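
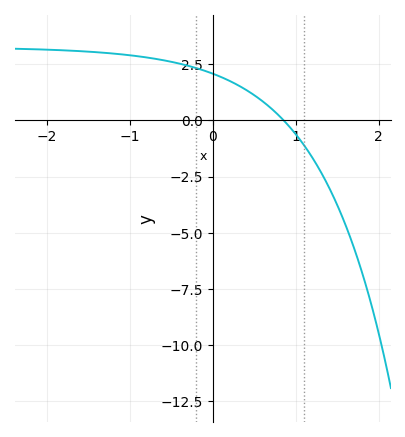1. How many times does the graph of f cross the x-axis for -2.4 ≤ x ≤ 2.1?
1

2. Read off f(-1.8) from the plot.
3.12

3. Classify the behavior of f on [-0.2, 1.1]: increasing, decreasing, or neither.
decreasing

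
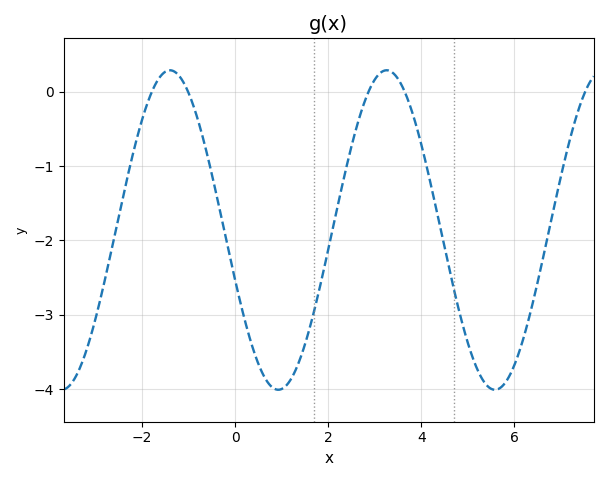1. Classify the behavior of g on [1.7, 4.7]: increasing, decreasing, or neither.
neither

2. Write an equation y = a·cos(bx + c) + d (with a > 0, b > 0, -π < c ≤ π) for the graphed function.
y = 2.15cos(1.4x + 1.9) - 1.86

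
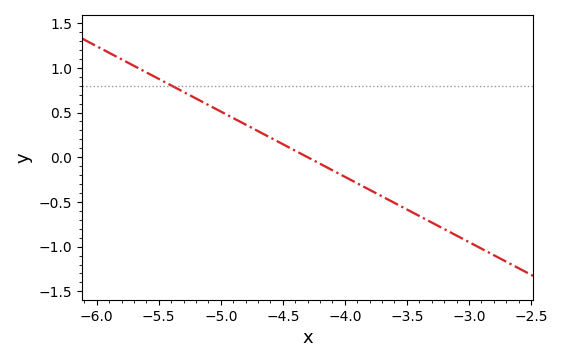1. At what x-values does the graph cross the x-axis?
-4.3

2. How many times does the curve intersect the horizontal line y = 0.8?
1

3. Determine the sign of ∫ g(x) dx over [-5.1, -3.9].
positive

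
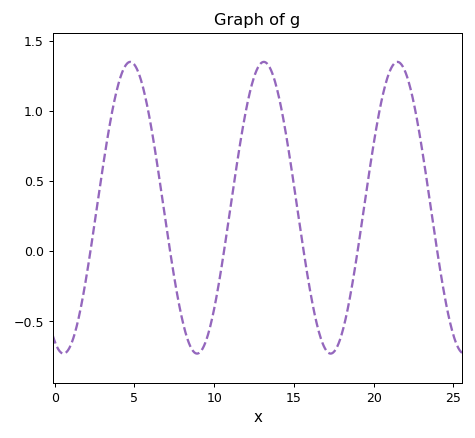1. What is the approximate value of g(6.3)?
0.713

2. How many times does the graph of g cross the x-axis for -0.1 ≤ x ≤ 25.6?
6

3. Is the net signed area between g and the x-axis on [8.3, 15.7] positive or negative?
positive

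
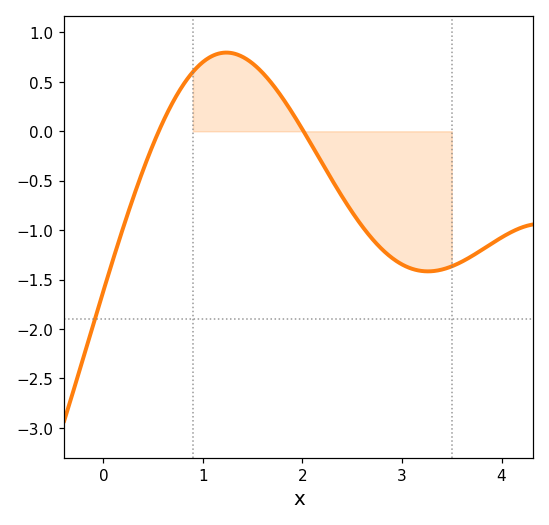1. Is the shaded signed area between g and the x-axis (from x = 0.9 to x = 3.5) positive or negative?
negative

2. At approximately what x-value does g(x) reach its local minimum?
3.3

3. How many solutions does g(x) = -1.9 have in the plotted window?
1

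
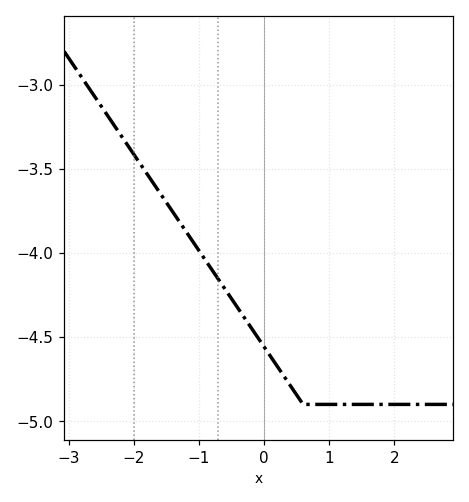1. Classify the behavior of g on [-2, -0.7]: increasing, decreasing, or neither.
decreasing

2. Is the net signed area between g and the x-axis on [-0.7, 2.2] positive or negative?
negative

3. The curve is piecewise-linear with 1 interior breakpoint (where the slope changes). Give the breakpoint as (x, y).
(0.6, -4.9)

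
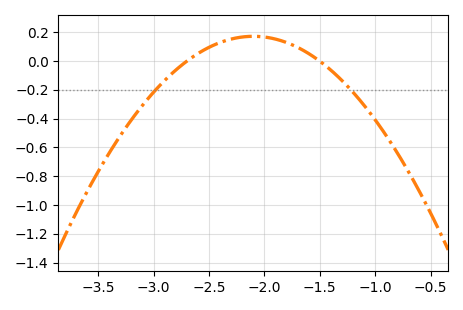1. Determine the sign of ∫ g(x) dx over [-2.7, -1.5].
positive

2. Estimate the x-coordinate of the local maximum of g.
-2.1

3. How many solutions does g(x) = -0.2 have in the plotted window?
2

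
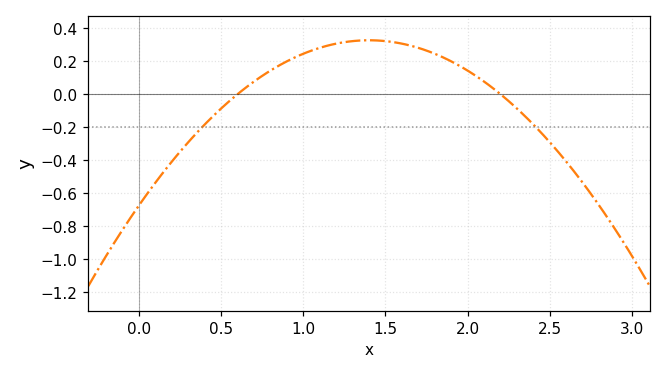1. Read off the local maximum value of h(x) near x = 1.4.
0.32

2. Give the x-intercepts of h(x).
0.6, 2.2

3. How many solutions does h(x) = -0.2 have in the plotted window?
2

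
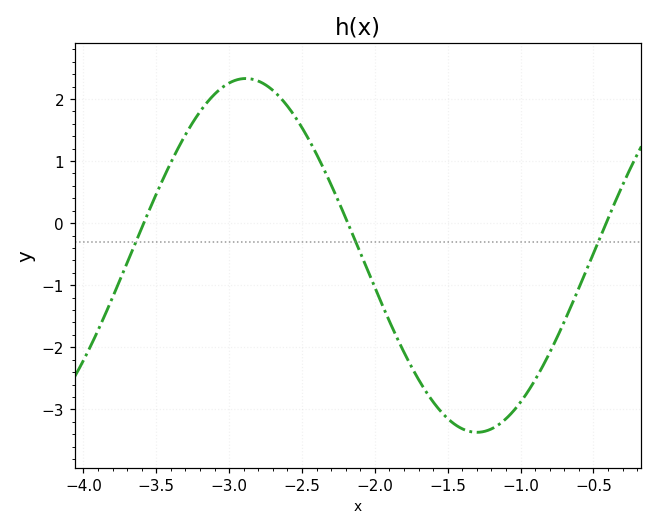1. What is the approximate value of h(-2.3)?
0.618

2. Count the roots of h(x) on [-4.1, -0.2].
3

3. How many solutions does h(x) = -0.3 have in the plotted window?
3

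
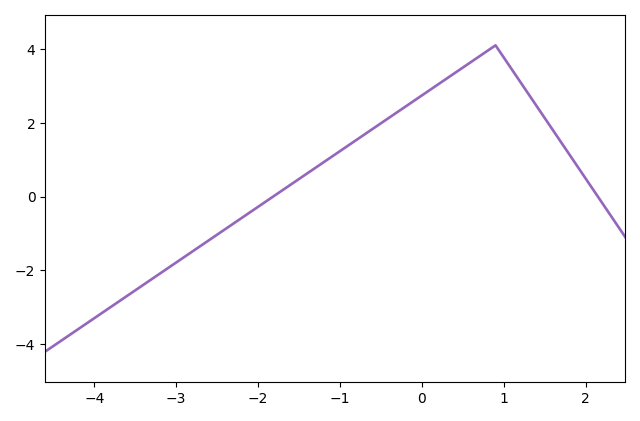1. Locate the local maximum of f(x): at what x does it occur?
0.899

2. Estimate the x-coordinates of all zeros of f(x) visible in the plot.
-1.82, 2.15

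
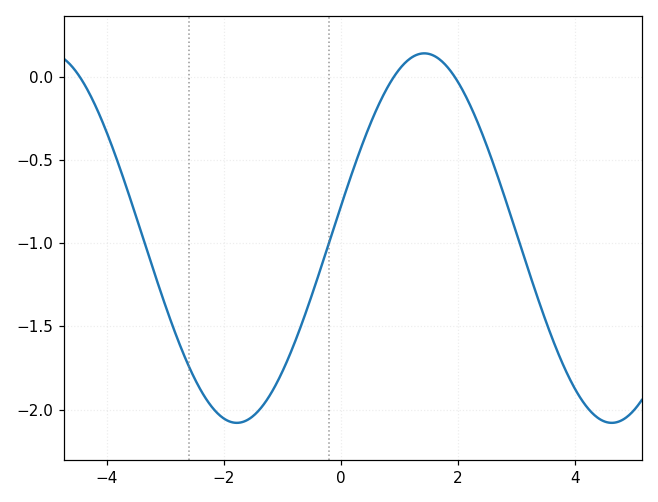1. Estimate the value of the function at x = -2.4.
-1.88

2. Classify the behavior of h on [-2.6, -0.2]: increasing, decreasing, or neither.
neither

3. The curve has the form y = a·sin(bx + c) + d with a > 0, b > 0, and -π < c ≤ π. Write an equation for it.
y = 1.11sin(0.98x + 0.17) - 0.97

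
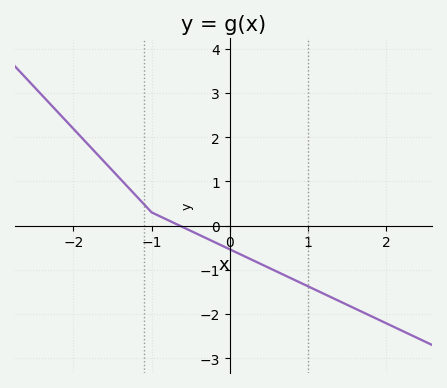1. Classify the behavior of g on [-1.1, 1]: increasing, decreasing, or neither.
decreasing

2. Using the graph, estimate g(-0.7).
0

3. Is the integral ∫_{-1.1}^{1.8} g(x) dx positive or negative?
negative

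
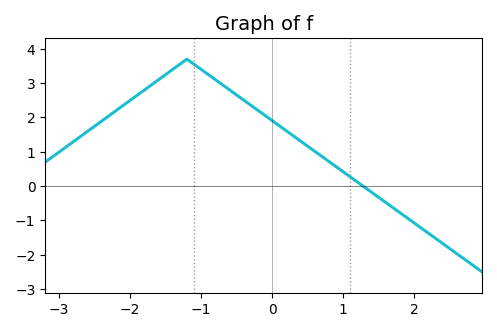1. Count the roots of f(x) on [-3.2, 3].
1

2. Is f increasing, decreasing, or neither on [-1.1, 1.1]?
decreasing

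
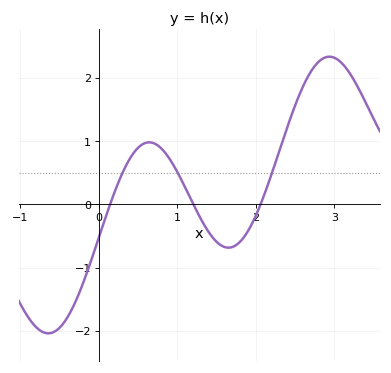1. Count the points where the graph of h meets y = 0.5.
3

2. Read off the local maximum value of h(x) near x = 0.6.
0.977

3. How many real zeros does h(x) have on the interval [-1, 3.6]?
3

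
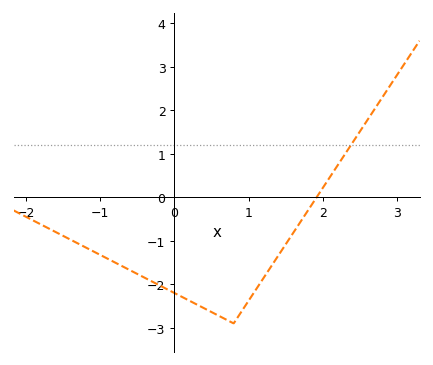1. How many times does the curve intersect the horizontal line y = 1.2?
1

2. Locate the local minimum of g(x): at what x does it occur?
0.798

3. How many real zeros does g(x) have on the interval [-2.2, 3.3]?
1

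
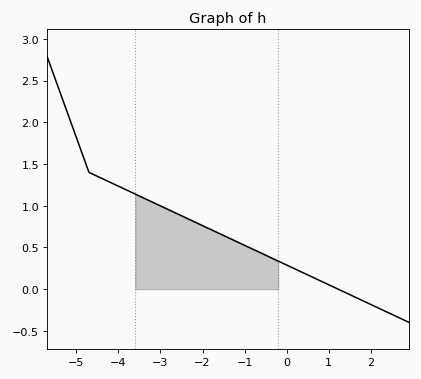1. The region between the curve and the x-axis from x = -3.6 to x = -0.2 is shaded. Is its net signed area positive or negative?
positive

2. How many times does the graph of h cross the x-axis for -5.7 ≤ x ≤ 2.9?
1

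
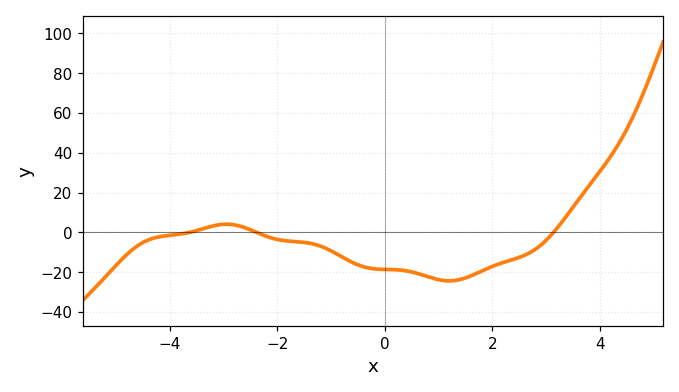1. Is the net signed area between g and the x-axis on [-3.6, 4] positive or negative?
negative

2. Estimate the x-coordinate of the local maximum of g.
-2.95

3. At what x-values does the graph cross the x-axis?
-3.63, -2.39, 3.14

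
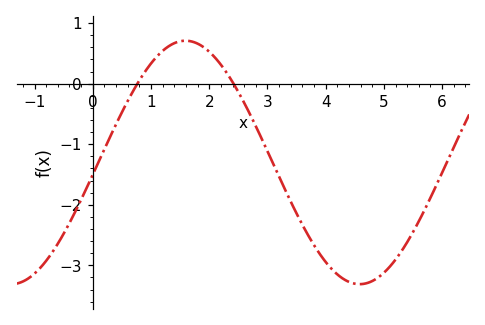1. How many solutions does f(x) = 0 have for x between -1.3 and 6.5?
2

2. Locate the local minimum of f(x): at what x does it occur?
4.58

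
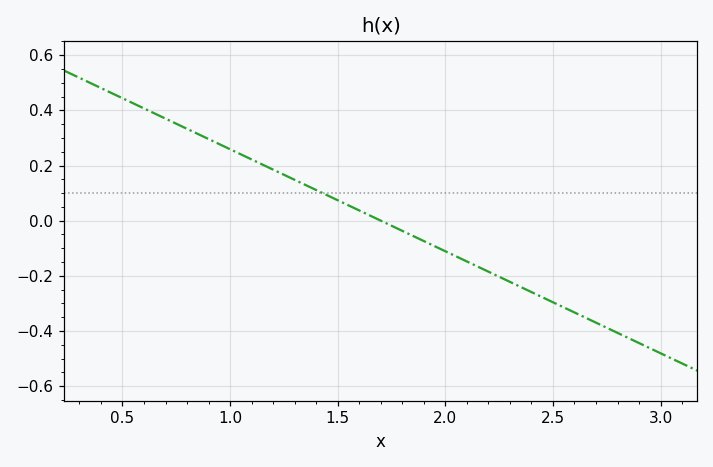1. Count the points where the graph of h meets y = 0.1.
1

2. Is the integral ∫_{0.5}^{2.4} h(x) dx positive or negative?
positive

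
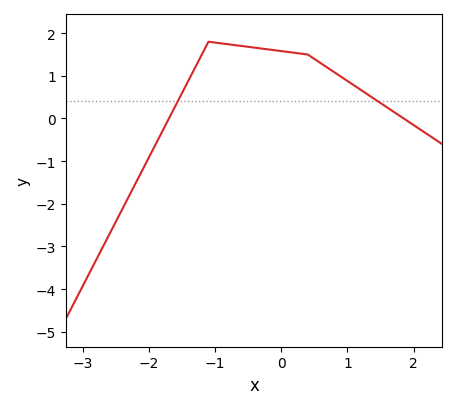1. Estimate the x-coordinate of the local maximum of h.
-1.1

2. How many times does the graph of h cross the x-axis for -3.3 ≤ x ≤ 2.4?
2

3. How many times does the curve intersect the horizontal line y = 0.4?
2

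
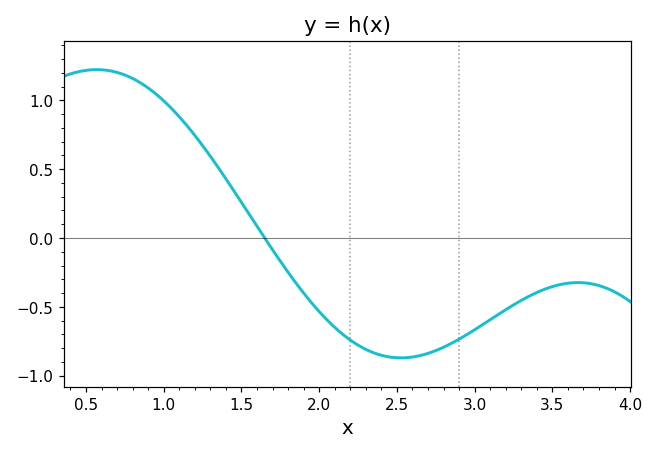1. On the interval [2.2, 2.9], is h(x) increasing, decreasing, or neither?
neither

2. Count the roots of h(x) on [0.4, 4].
1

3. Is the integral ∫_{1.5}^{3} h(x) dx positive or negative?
negative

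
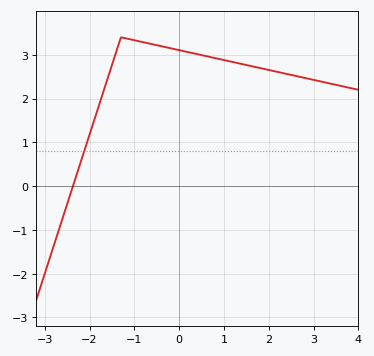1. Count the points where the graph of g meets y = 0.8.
1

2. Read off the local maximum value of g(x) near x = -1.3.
3.4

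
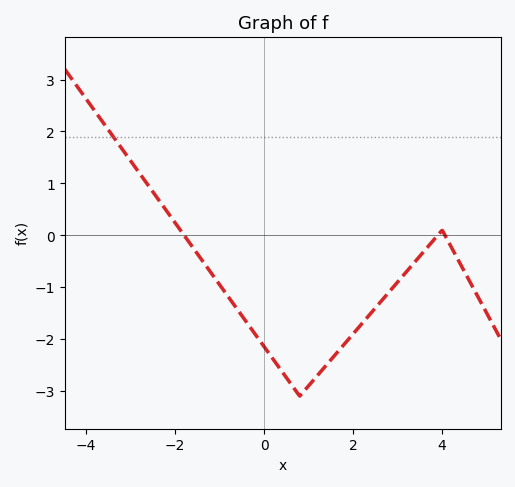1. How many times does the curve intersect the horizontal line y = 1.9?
1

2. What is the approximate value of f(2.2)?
-1.7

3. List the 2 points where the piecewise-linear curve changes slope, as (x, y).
(0.8, -3.1); (4, 0.1)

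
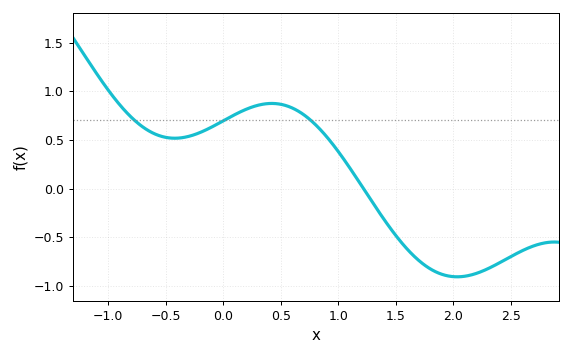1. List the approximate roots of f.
1.22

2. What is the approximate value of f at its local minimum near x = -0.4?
0.517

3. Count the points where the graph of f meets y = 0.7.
3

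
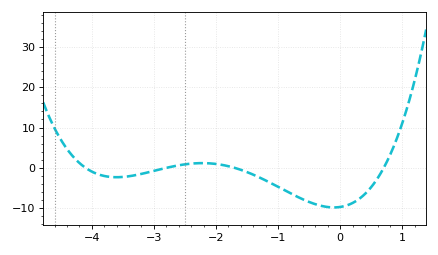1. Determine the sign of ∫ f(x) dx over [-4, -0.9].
negative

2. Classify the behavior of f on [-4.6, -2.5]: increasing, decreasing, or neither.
neither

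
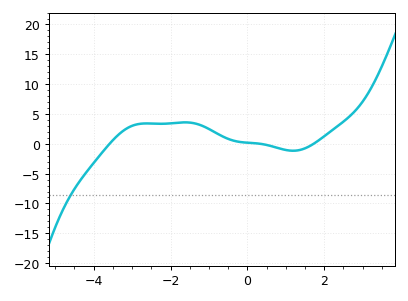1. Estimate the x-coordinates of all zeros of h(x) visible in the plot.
-3.59, 0.338, 1.72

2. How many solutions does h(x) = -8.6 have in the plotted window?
1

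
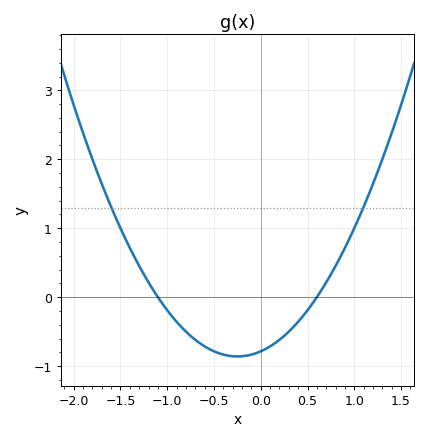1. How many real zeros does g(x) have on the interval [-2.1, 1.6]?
2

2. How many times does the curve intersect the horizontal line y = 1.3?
2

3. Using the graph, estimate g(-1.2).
0.2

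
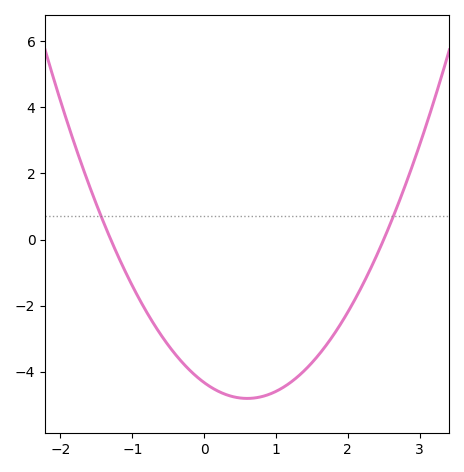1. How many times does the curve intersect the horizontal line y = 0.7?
2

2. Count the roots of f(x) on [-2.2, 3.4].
2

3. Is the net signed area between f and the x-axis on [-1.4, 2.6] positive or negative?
negative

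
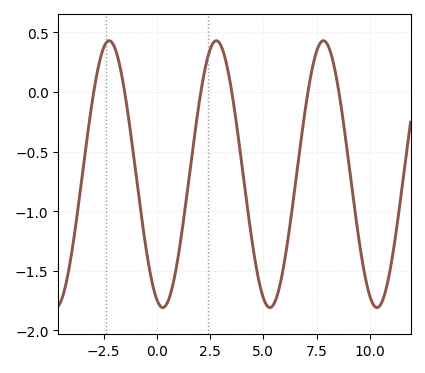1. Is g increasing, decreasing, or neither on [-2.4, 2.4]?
neither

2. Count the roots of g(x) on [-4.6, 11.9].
6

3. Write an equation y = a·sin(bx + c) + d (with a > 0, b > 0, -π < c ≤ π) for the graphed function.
y = 1.12sin(1.2x - 1.9) - 0.69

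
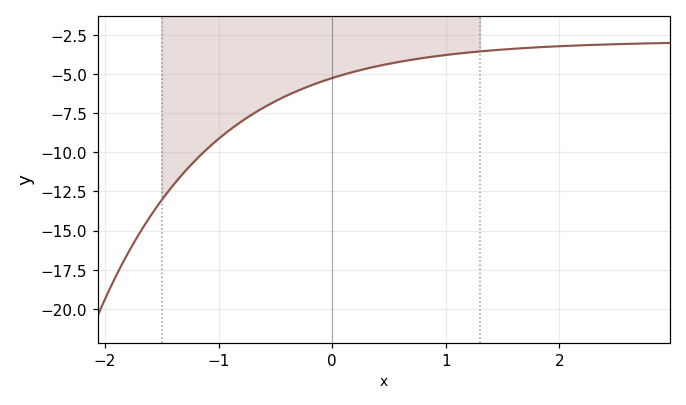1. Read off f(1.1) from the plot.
-3.71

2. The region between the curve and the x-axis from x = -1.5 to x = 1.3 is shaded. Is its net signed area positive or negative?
negative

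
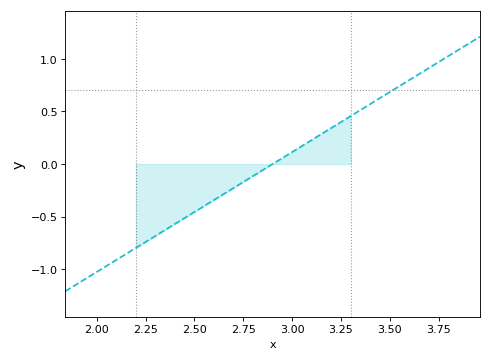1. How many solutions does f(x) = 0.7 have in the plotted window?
1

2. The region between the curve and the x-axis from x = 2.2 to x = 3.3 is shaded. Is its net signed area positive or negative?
negative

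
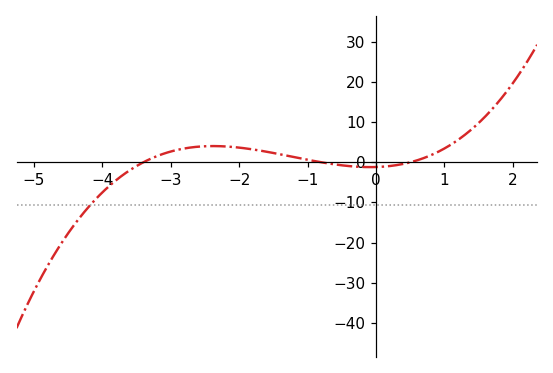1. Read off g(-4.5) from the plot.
-17.7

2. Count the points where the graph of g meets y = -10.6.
1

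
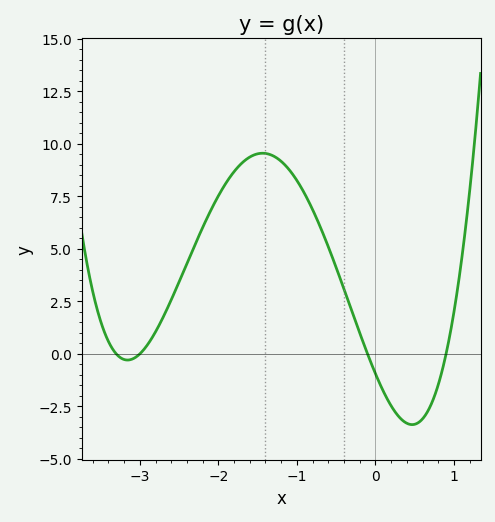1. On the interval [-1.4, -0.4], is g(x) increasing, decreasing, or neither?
decreasing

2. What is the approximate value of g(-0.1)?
0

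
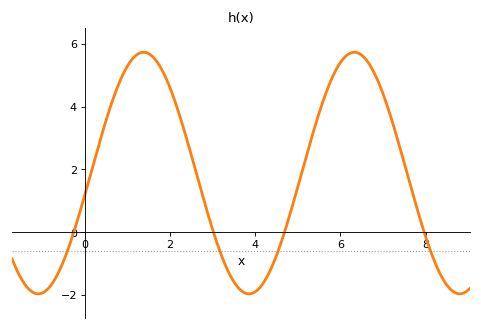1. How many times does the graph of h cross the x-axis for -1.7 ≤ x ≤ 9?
4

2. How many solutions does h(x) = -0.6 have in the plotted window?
4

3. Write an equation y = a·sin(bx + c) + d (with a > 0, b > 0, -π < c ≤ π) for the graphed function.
y = 3.85sin(1.27x - 0.182) + 1.88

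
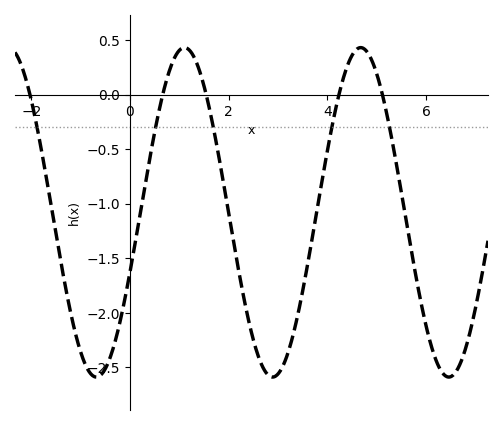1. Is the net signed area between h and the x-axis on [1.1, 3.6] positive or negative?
negative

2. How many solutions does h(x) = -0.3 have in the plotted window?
5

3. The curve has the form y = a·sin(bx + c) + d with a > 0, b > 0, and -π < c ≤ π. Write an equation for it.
y = 1.51sin(1.8x - 0.37) - 1.08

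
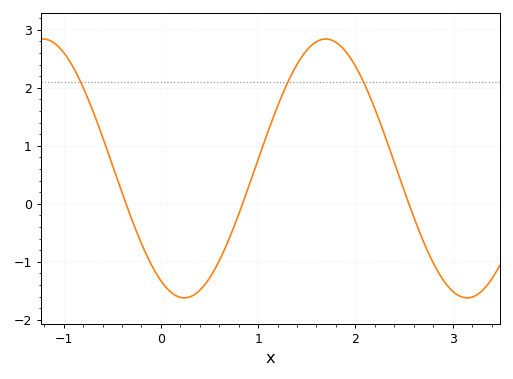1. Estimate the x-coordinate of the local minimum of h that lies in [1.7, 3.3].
3.15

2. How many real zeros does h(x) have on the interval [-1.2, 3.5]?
3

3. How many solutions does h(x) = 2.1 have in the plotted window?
3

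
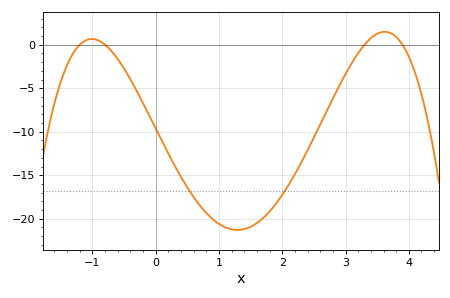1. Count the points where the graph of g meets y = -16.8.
2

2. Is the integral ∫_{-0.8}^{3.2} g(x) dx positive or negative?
negative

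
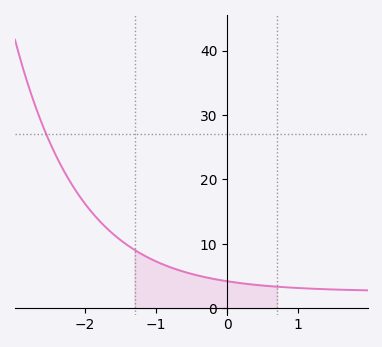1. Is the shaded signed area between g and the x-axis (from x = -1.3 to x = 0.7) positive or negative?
positive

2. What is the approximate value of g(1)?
3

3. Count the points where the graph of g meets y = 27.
1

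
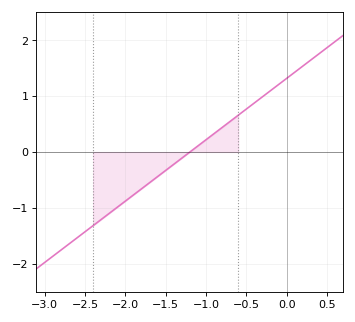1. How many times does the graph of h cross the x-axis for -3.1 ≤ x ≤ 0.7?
1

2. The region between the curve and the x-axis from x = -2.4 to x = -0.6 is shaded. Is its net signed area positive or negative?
negative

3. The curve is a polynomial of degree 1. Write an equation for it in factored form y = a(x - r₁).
y = 1.1(x + 1.2)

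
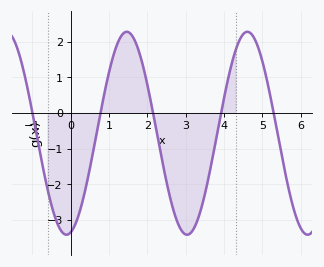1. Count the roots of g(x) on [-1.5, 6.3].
5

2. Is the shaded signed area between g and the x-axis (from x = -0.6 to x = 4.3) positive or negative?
negative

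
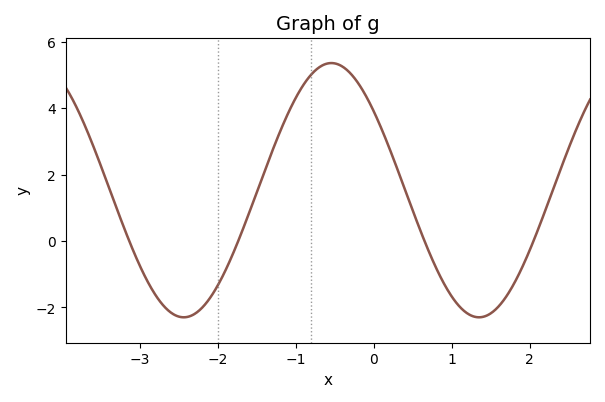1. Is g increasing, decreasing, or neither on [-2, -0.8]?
increasing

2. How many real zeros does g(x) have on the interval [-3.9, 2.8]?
4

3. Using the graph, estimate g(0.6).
0.4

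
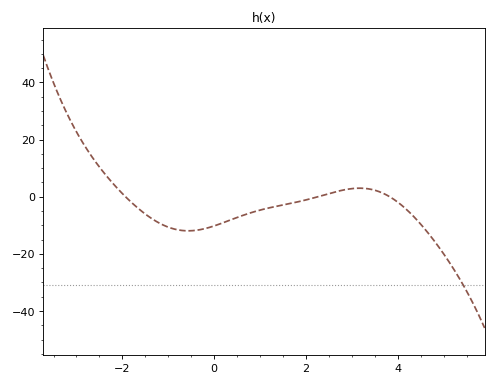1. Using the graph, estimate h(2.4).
0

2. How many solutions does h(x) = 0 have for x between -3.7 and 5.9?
3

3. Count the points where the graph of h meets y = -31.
1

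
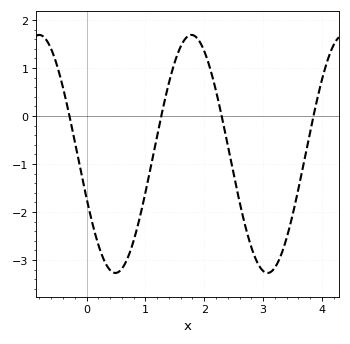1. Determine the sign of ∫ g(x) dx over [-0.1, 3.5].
negative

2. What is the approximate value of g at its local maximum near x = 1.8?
1.69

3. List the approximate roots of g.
-0.29, 1.27, 2.3, 3.86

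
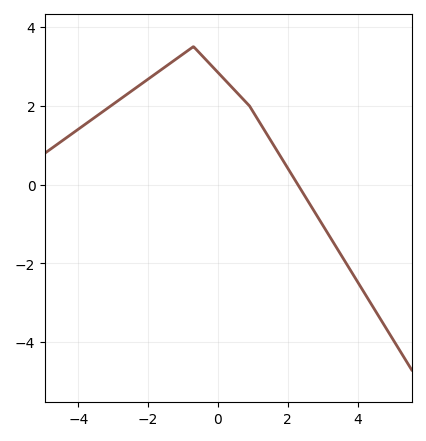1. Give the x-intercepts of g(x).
2.2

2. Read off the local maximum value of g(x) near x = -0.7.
3.4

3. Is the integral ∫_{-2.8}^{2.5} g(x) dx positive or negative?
positive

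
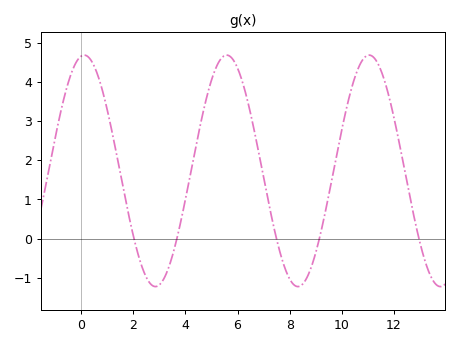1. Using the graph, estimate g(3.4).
-0.7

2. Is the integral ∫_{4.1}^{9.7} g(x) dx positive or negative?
positive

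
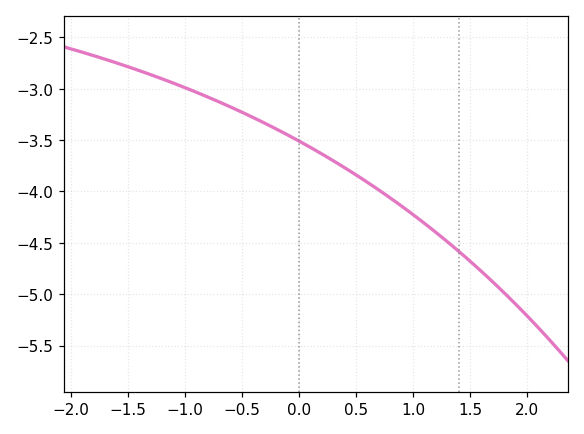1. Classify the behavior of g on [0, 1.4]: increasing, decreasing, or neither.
decreasing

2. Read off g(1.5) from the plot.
-4.7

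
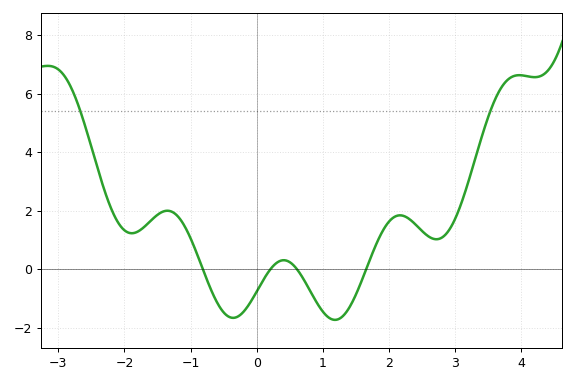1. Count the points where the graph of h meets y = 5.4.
2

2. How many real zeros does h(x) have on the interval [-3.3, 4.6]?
4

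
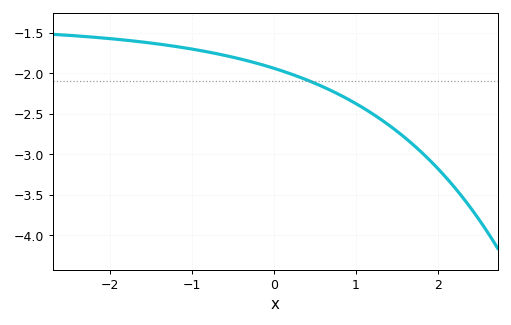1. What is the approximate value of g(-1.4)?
-1.65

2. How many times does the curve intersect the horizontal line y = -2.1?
1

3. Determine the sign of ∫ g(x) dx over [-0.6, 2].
negative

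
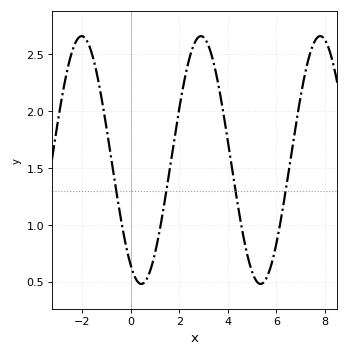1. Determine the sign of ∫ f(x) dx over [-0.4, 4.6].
positive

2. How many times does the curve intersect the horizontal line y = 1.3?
4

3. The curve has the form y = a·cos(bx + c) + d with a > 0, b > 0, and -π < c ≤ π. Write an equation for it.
y = 1.09cos(1.3x + 2.6) + 1.57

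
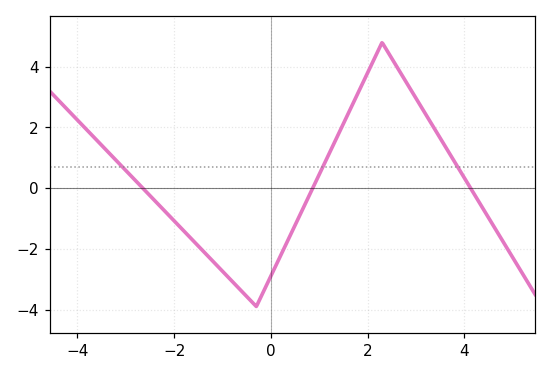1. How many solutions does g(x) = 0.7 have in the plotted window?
3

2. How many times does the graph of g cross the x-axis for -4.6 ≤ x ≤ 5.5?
3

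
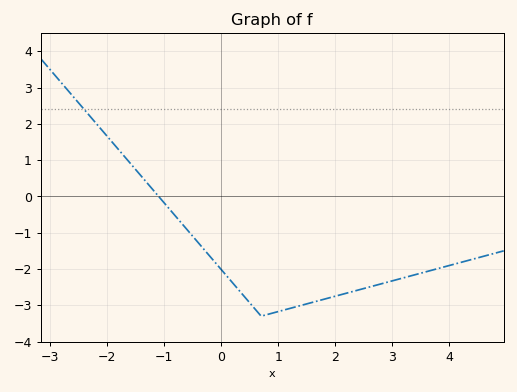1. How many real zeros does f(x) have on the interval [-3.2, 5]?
1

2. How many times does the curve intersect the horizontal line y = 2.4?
1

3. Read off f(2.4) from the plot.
-2.58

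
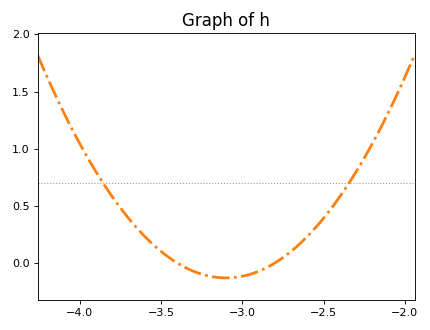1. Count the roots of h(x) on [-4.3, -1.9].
2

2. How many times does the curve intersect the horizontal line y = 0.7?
2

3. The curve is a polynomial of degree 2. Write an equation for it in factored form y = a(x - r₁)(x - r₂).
y = 1.45(x + 3.4)(x + 2.8)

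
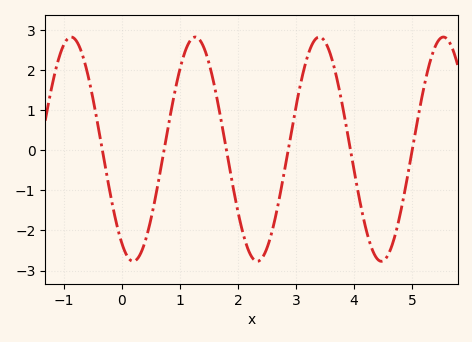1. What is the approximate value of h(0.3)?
-2.63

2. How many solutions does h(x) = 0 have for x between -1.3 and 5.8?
6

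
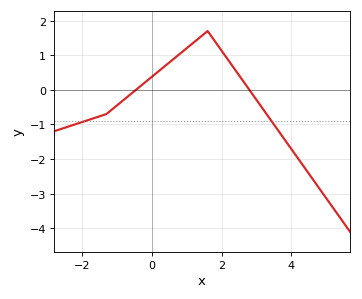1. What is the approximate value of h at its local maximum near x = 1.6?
1.7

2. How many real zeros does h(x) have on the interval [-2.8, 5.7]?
2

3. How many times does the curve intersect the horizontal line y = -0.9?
2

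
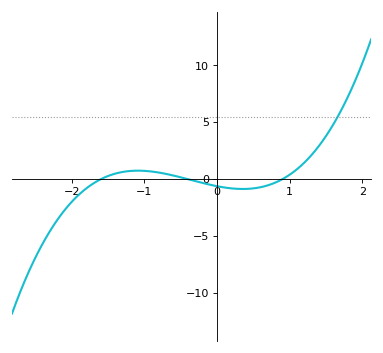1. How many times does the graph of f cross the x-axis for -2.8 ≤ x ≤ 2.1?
3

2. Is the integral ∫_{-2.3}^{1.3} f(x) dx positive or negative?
negative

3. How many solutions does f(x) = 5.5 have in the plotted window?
1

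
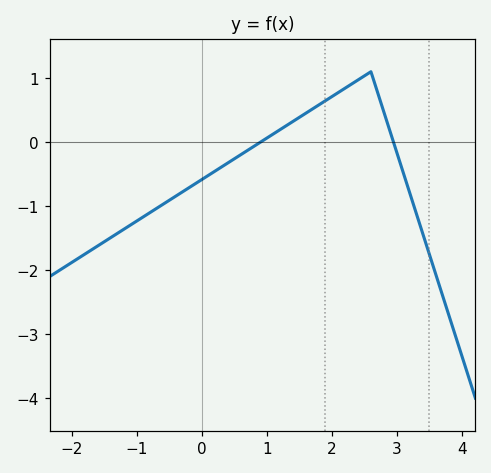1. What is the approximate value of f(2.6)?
1.1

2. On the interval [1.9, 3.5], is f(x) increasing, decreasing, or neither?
neither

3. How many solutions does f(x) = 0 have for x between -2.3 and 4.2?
2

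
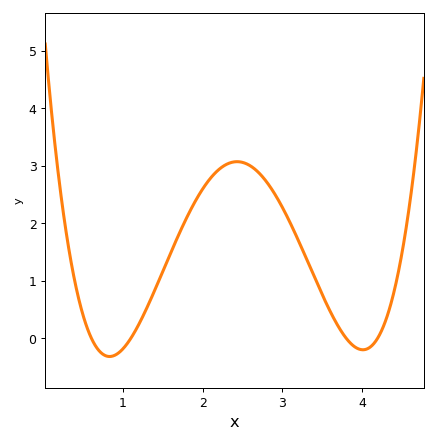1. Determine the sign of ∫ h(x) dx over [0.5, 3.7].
positive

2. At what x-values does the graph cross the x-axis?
0.6, 1.1, 3.8, 4.2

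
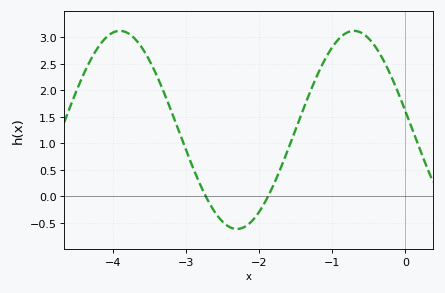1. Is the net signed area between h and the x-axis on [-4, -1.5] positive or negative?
positive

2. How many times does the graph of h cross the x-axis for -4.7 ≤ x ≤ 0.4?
2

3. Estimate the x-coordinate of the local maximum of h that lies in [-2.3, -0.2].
-0.7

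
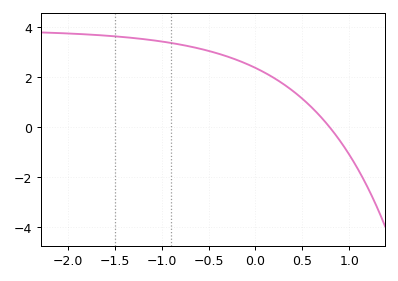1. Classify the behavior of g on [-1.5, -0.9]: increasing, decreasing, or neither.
decreasing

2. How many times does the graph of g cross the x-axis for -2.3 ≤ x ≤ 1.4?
1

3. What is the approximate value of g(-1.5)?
3.6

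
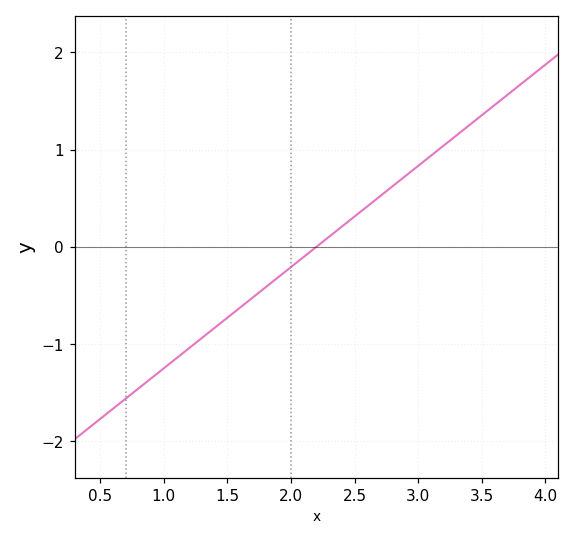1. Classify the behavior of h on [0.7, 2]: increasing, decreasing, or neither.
increasing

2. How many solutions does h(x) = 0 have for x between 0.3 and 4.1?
1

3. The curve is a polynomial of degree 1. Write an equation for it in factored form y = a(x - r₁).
y = 1.04(x - 2.2)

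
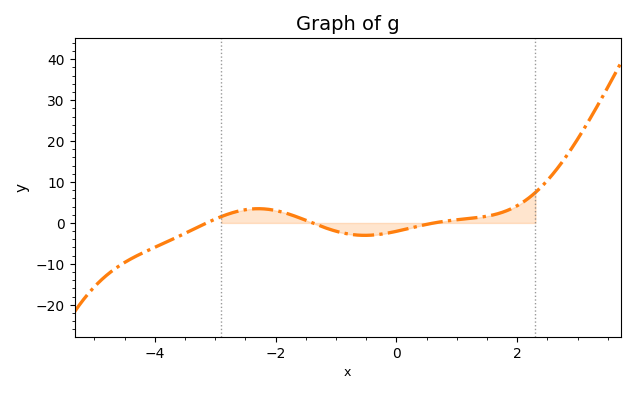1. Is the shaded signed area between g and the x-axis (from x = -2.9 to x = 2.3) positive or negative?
positive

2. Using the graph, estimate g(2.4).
8.85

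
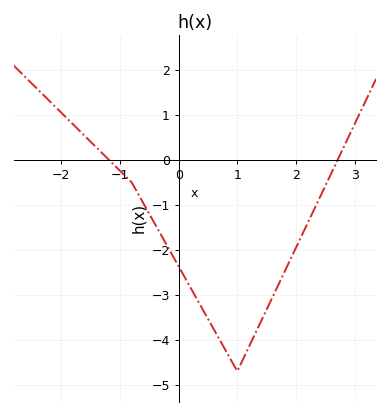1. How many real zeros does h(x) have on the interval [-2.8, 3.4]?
2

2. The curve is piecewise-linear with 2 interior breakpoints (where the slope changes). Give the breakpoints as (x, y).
(-0.8, -0.5); (1, -4.7)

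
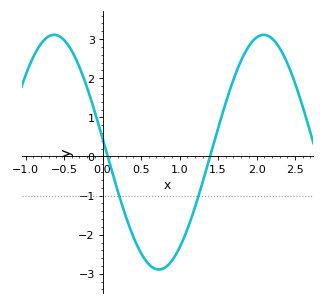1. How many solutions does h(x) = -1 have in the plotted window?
2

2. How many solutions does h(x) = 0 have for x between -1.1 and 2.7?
2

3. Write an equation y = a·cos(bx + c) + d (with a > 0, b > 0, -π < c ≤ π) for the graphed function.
y = 3cos(2.31x + 1.45) + 0.11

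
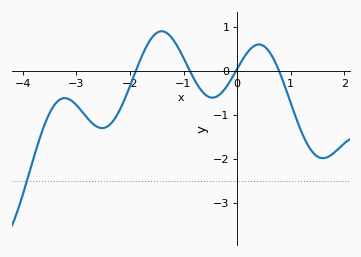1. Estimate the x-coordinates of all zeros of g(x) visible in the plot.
-1.9, -0.9, 0, 0.8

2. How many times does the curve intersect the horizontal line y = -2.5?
1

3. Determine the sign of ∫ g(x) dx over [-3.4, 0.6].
negative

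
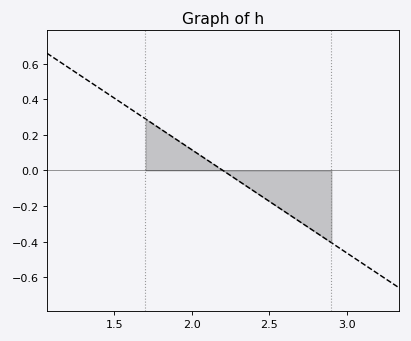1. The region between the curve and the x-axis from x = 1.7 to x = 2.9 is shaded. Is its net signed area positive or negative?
negative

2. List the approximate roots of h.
2.2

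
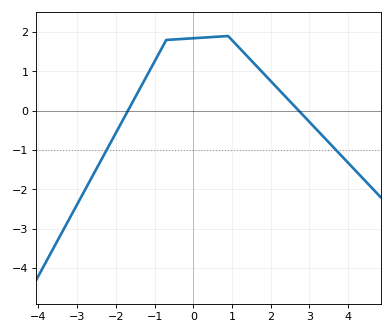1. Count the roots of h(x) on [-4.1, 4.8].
2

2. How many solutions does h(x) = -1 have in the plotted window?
2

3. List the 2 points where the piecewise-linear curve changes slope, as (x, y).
(-0.7, 1.8); (0.9, 1.9)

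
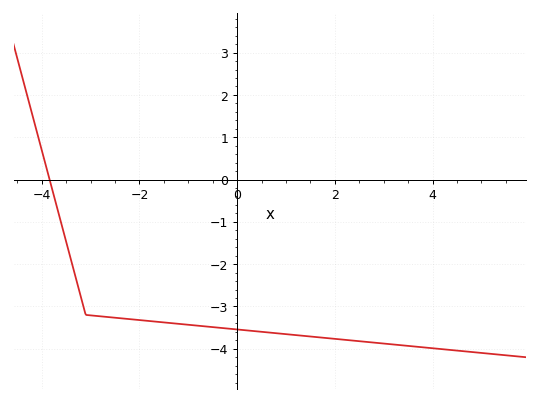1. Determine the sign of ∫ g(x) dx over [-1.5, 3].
negative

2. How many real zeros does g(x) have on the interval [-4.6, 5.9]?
1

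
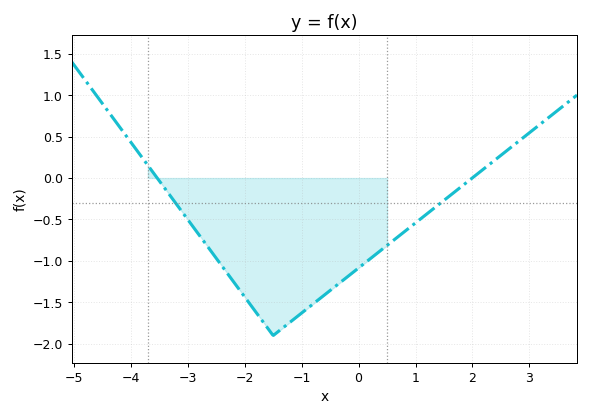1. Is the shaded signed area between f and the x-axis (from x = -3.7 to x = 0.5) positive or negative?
negative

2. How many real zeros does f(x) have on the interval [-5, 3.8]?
2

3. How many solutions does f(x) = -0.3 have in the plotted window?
2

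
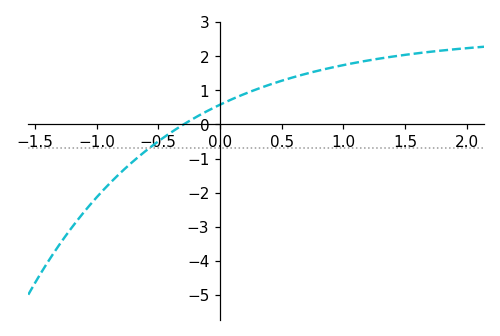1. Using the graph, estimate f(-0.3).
-0.01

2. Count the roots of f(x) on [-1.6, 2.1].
1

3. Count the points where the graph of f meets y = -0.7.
1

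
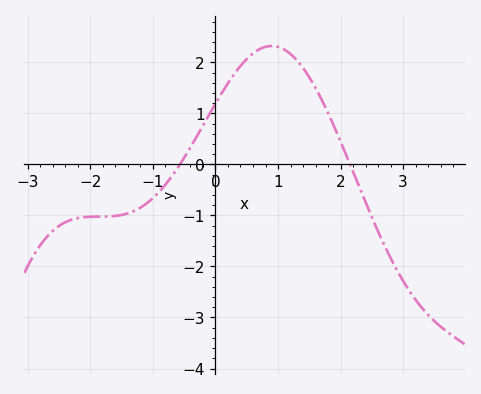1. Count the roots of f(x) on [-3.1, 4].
2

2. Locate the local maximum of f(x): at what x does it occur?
0.897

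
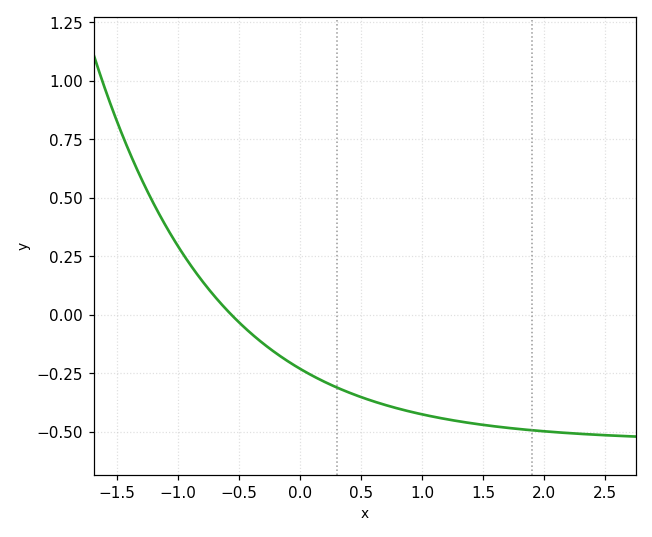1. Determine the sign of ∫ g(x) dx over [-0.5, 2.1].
negative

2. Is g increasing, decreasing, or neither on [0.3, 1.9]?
decreasing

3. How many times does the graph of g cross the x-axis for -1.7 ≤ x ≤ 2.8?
1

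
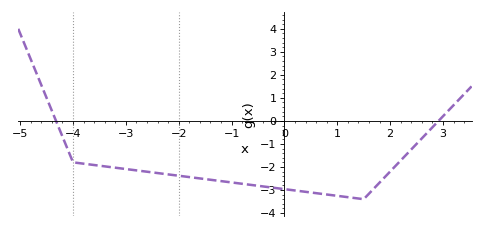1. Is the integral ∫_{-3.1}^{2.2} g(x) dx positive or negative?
negative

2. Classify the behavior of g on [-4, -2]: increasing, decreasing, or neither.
decreasing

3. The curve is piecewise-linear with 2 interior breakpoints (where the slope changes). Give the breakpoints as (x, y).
(-4, -1.8); (1.5, -3.4)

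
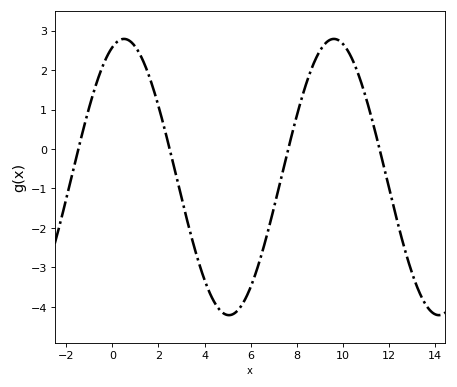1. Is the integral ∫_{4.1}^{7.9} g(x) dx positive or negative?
negative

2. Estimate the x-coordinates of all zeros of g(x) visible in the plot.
-1.4, 2.4, 7.6, 11.6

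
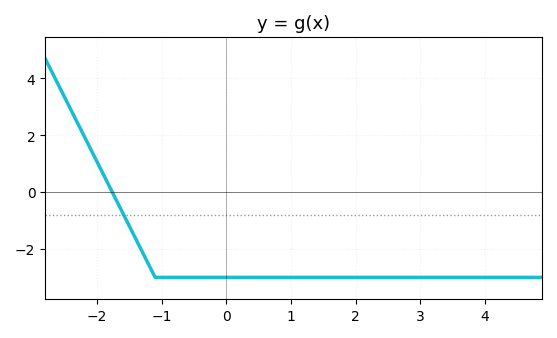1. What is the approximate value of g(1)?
-3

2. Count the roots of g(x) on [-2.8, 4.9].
1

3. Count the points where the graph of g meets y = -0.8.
1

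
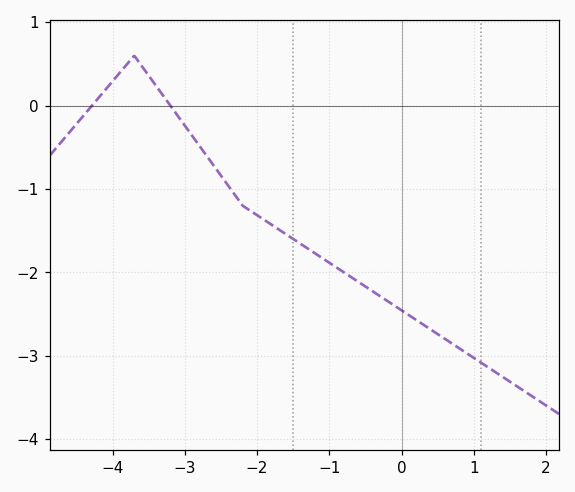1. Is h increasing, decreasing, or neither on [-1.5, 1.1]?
decreasing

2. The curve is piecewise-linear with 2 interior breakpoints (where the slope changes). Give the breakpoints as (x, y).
(-3.7, 0.6); (-2.2, -1.2)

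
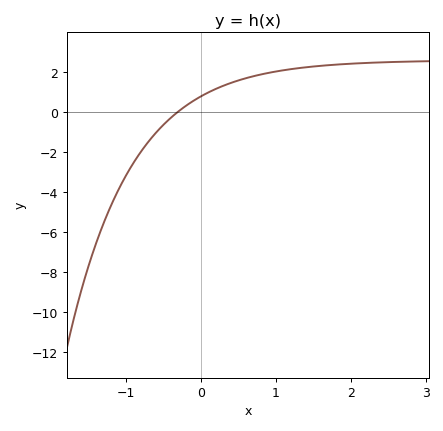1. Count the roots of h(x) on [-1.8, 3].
1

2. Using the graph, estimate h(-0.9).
-2.6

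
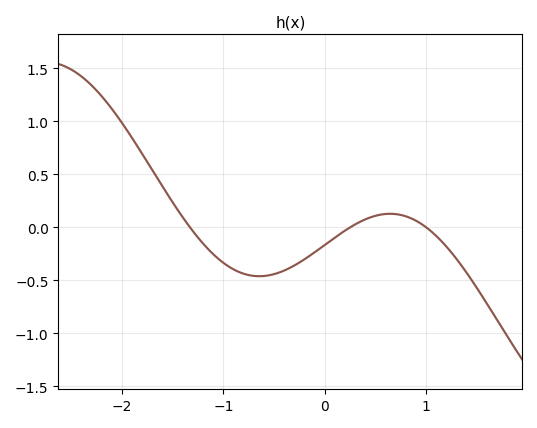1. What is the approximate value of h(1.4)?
-0.429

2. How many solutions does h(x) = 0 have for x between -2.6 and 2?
3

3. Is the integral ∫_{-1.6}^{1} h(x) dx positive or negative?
negative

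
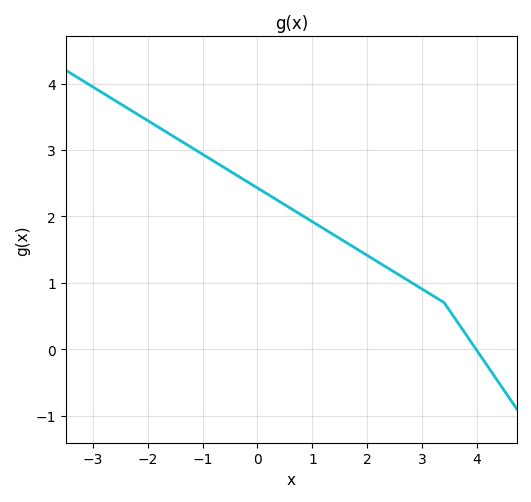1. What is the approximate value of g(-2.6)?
3.75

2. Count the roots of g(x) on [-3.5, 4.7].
1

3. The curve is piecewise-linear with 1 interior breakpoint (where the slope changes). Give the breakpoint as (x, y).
(3.4, 0.7)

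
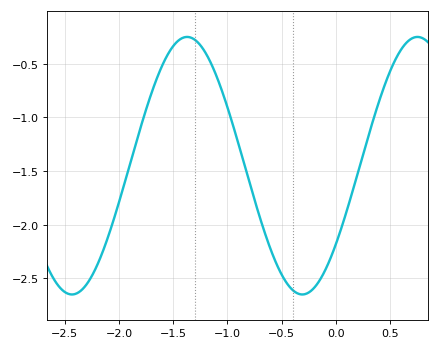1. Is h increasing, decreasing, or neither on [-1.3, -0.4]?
decreasing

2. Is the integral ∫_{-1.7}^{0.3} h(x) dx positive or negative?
negative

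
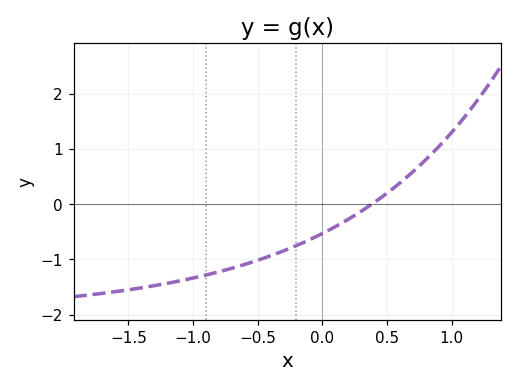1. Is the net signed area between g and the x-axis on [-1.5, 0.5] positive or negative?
negative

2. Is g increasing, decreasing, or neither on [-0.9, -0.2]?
increasing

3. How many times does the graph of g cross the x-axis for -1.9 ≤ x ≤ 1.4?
1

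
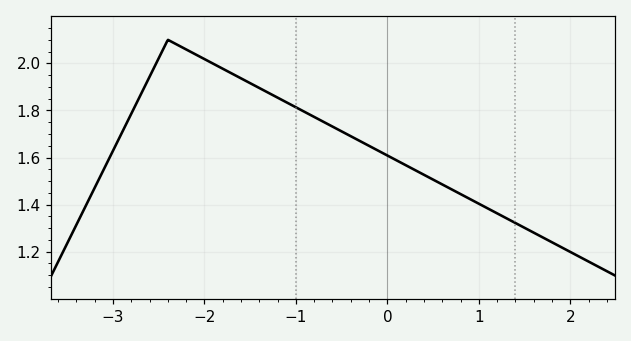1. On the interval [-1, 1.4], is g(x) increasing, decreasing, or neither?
decreasing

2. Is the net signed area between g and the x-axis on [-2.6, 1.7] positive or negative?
positive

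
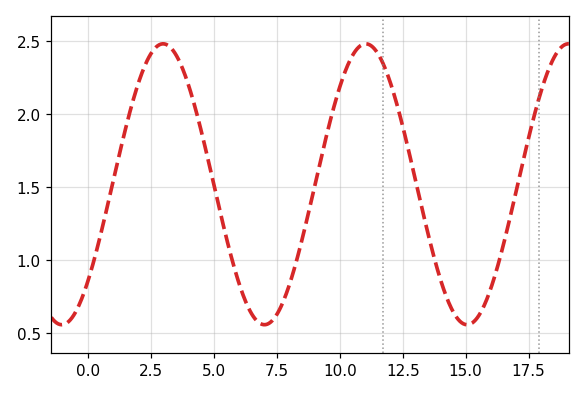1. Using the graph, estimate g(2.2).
2.31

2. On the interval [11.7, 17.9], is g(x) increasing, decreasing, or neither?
neither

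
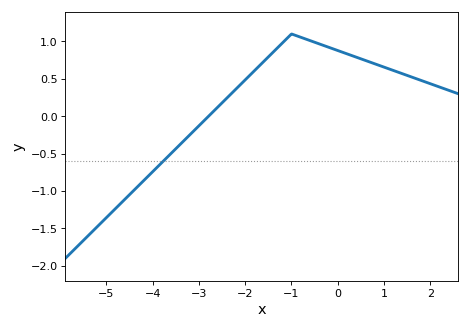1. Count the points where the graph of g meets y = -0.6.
1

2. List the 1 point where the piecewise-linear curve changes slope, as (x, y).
(-1, 1.1)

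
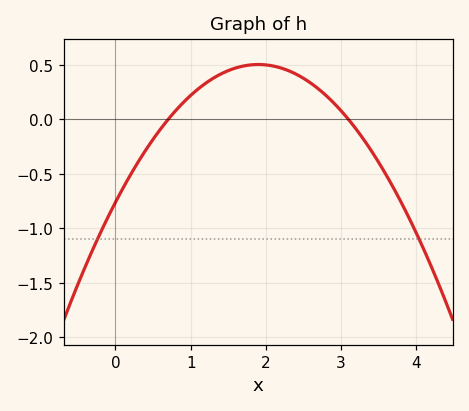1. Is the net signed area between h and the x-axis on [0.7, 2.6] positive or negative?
positive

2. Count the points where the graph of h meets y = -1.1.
2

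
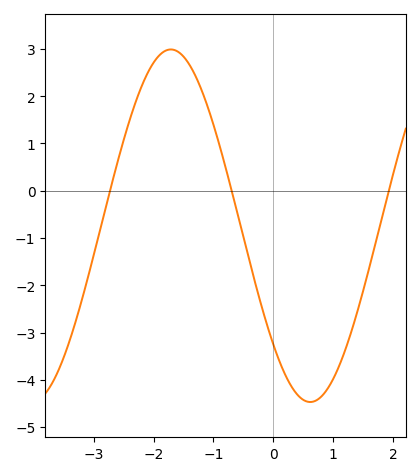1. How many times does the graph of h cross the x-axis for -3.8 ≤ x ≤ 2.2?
3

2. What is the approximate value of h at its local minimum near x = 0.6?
-4.5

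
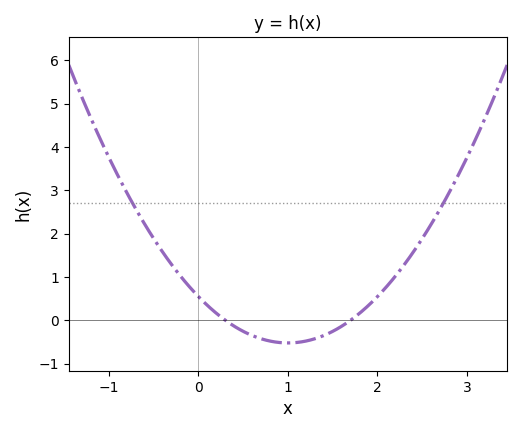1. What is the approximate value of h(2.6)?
2.2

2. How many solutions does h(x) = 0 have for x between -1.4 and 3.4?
2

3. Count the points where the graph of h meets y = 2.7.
2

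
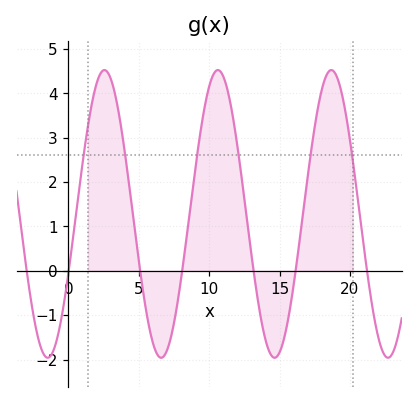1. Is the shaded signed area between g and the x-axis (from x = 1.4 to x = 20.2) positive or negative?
positive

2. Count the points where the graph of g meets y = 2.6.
6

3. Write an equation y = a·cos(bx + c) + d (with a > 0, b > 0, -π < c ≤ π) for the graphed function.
y = 3.24cos(0.78x - 2) + 1.28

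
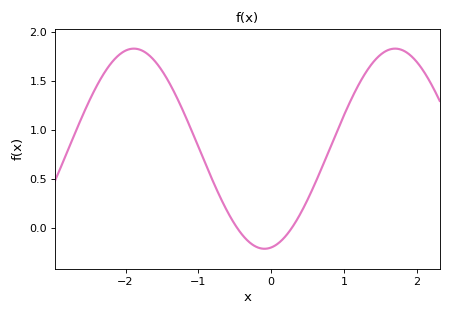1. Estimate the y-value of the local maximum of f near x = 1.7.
1.85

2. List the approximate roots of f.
-0.5, 0.3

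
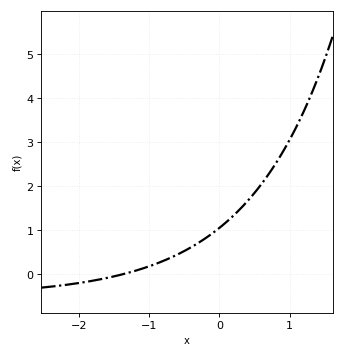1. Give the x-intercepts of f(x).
-1.36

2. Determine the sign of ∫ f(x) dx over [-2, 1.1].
positive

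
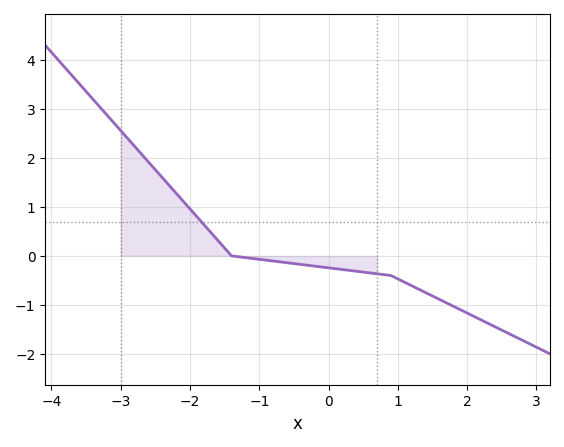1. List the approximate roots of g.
-1.4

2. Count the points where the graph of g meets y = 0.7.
1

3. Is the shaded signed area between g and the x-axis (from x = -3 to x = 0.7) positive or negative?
positive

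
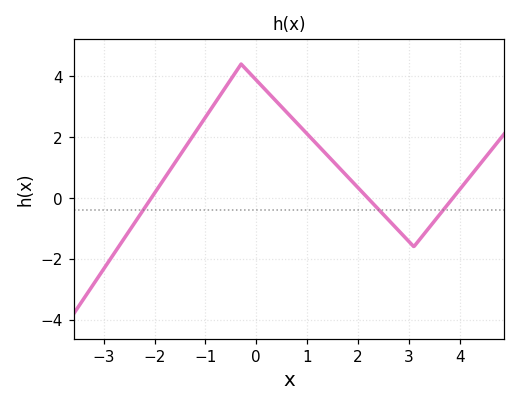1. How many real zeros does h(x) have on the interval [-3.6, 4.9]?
3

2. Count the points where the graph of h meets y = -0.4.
3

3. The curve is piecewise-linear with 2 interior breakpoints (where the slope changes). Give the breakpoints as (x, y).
(-0.3, 4.4); (3.1, -1.6)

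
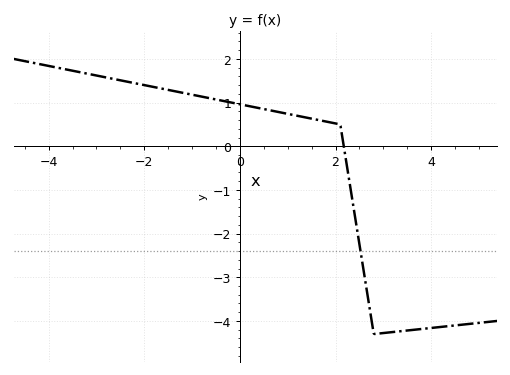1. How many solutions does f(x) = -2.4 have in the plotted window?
1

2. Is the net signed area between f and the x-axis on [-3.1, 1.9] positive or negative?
positive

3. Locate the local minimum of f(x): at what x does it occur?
2.8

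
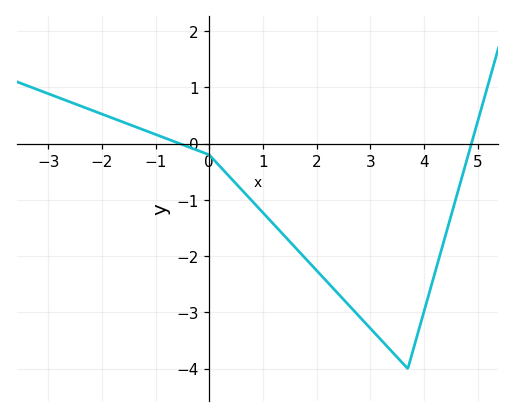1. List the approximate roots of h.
-0.552, 4.89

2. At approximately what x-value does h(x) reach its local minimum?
3.7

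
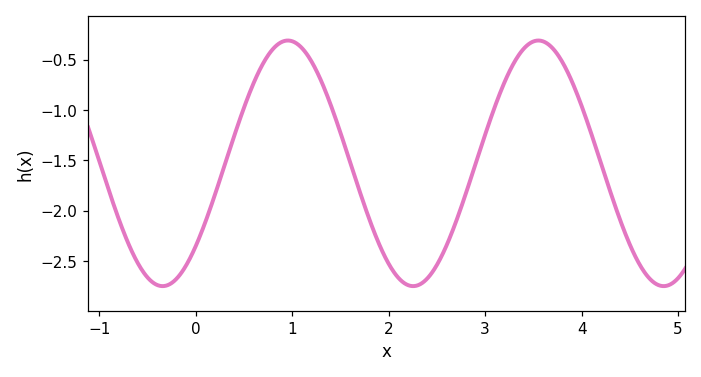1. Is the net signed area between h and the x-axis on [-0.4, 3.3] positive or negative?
negative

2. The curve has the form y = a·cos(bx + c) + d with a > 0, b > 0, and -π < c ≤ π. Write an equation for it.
y = 1.22cos(2.4x - 2.3) - 1.53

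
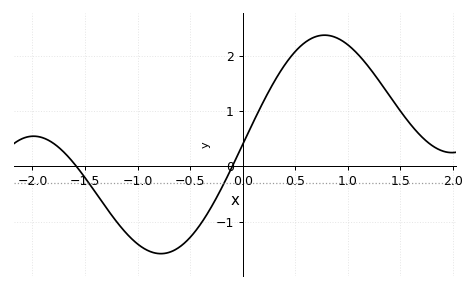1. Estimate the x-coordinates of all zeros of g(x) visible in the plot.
-1.58, -0.099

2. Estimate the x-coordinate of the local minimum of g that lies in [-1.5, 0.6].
-0.779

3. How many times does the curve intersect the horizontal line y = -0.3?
2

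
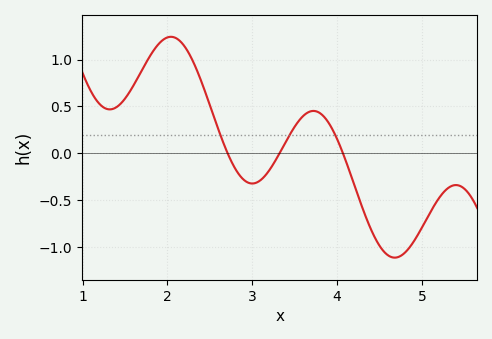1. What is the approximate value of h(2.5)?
0.513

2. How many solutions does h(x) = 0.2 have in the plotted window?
3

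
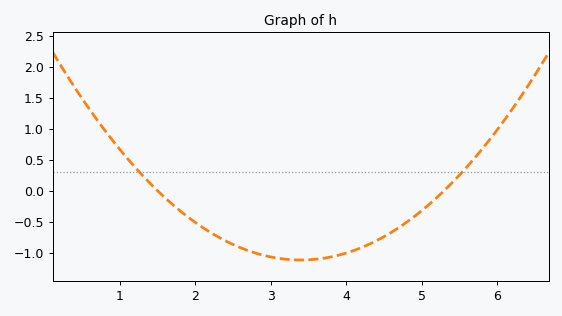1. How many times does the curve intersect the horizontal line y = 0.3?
2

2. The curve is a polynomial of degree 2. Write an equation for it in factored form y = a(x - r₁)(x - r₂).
y = 0.31(x - 1.5)(x - 5.3)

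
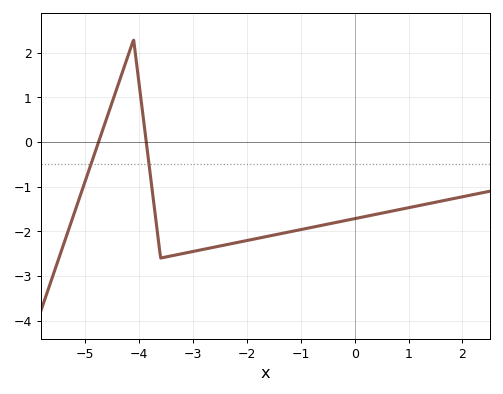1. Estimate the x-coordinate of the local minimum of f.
-3.6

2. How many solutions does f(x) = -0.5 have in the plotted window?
2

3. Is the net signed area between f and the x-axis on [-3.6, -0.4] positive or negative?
negative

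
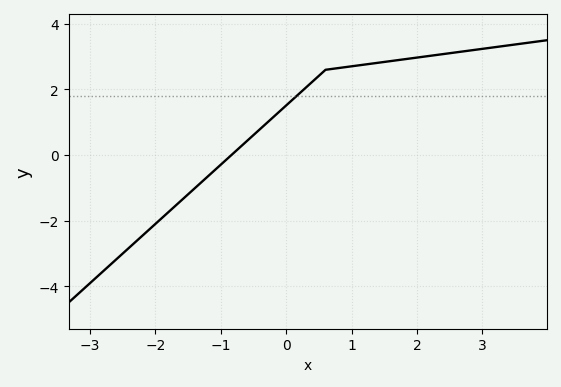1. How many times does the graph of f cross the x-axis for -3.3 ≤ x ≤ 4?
1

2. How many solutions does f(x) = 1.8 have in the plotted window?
1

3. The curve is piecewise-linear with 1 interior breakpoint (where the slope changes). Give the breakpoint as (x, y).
(0.6, 2.6)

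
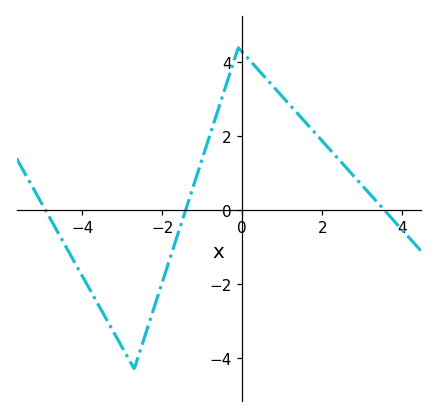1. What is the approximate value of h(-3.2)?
-3.33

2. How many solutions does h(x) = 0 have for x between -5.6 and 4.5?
3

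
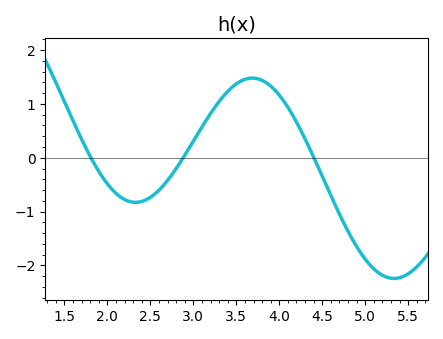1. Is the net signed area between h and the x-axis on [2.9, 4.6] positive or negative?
positive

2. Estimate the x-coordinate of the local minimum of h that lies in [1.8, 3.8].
2.33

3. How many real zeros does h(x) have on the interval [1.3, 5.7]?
3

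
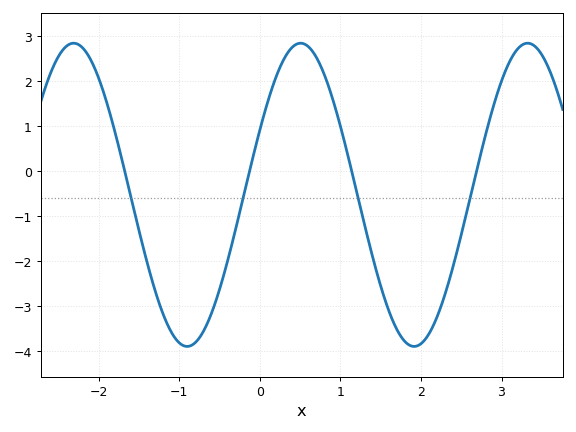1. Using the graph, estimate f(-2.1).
2.5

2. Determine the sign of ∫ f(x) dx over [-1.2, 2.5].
negative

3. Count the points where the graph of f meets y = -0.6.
4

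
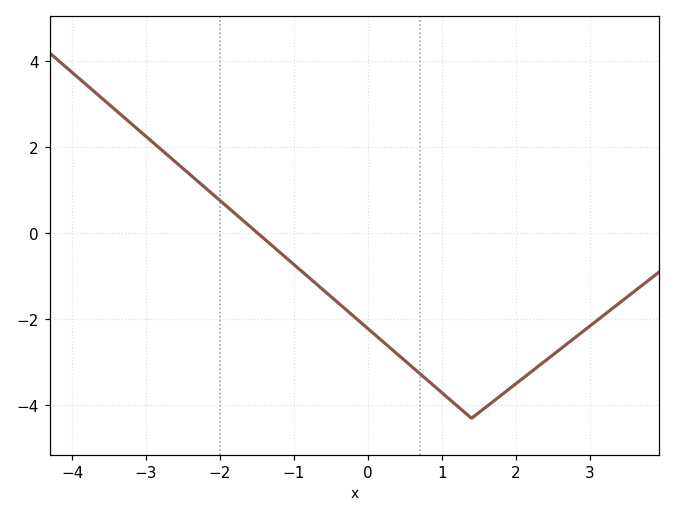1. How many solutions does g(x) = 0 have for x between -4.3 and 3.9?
1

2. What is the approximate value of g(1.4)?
-4.2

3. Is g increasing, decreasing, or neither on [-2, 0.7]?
decreasing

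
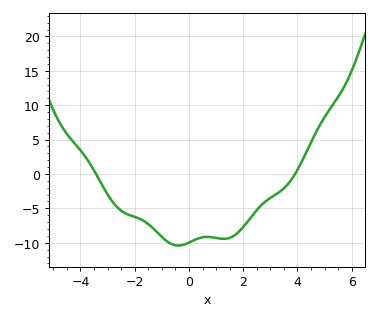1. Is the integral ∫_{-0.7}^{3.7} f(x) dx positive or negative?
negative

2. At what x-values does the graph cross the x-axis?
-3.43, 3.91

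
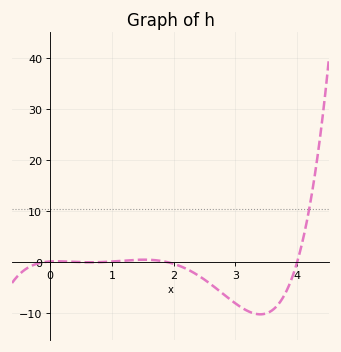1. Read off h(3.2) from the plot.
-9.56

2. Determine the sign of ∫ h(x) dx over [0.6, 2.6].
negative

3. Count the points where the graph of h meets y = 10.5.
1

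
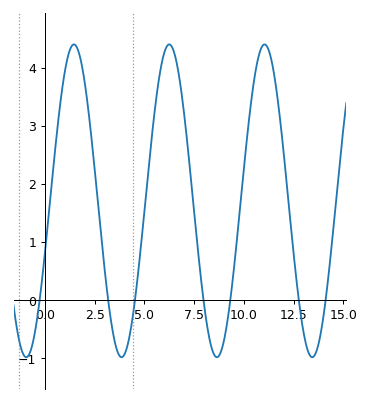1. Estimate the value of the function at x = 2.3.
2.9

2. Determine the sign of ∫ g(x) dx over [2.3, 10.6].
positive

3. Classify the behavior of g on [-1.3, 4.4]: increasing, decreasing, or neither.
neither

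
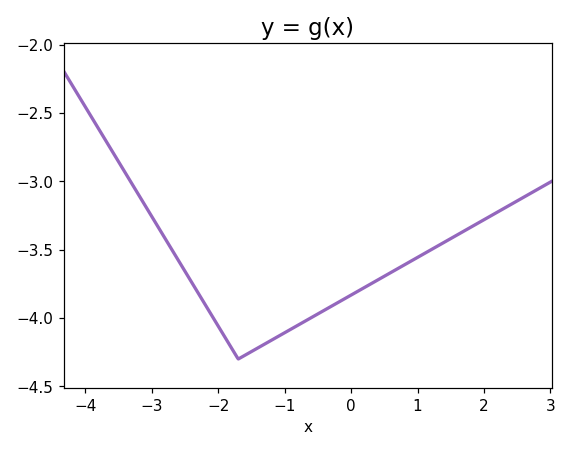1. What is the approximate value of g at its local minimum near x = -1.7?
-4.3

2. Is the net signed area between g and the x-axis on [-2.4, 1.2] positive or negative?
negative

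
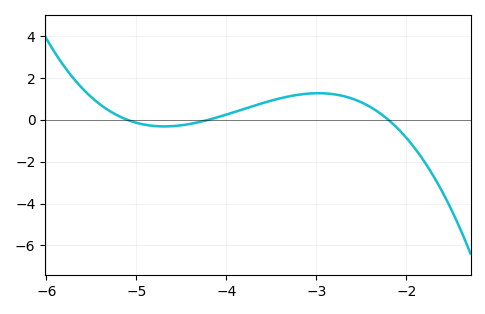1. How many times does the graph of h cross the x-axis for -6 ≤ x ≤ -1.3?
3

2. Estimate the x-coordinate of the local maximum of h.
-3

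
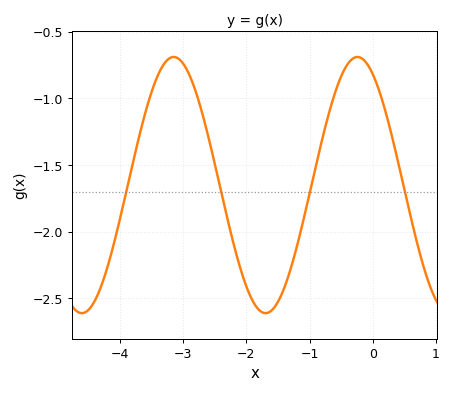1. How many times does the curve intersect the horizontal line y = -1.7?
4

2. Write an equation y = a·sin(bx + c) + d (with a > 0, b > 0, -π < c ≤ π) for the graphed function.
y = 0.96sin(2.16x + 2.09) - 1.65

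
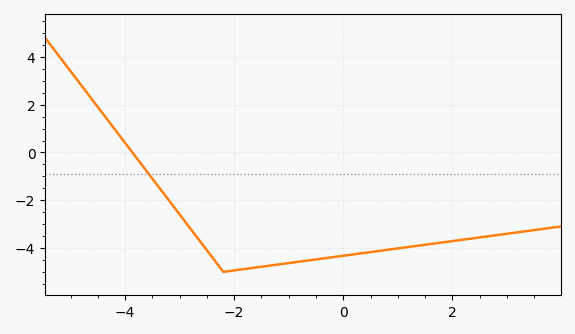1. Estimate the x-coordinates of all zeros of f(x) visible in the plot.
-3.8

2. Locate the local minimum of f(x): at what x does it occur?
-2.2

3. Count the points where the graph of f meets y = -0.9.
1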